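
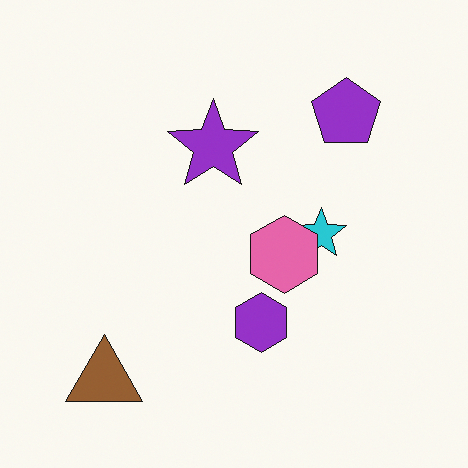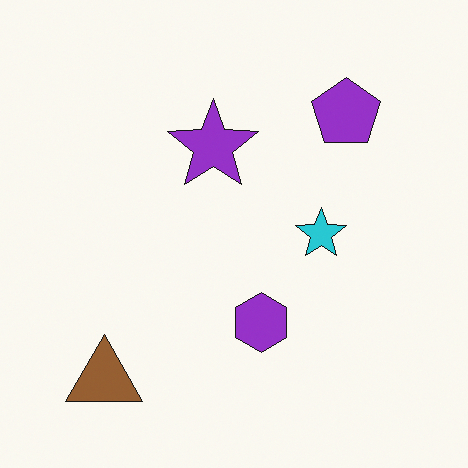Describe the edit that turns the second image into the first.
This is the original image overlaid with an additional pink hexagon.

A pink hexagon appears in the first image that is absent from the second.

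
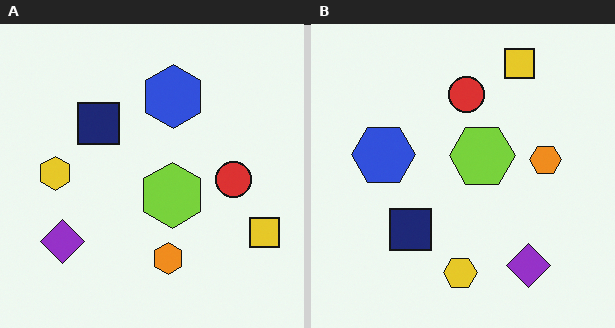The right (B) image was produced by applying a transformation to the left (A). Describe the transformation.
Rotated 90° counter-clockwise.

The yellow square sits in the bottom-right of the left (A) image and the top-right of the right (B) — consistent with a whole-image 90° counter-clockwise rotation.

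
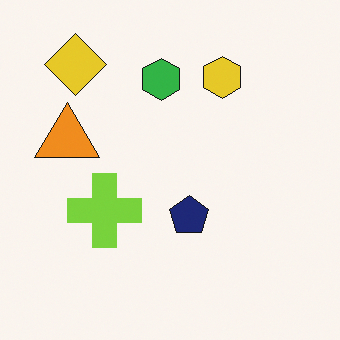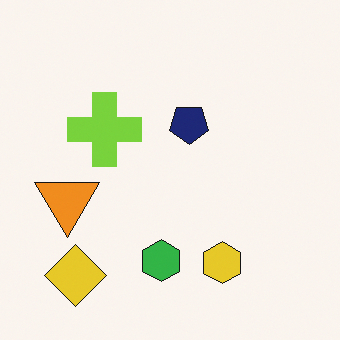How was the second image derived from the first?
This is the original image flipped vertically (top ↔ bottom).

The yellow diamond is in the top-left of the first image and the bottom-left of the second — shapes on opposite sides of the horizontal midline have swapped in a mirror flip.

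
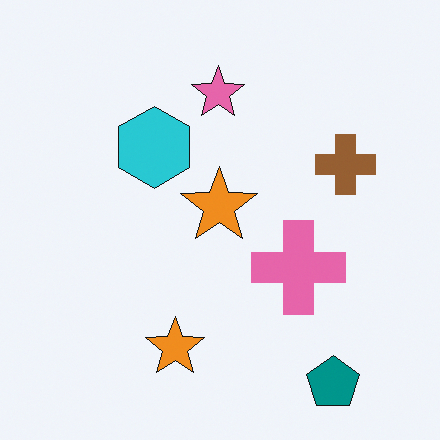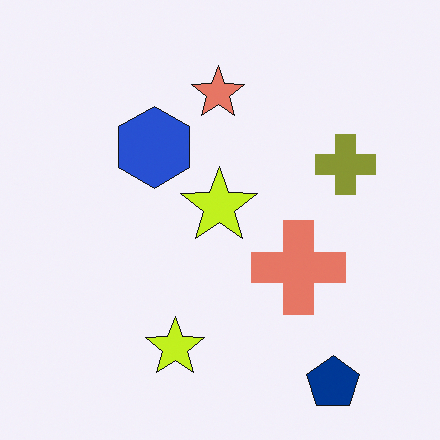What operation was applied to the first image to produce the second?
This is the original image hue-shifted slightly.

Every shape's color has rotated by the same amount around the hue wheel — a uniform hue shift.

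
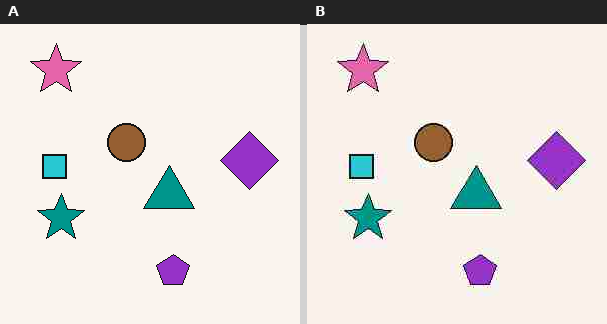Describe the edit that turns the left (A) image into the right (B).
This is the original image degraded with heavy JPEG compression.

Blocky 8×8 compression artifacts appear around shape edges and the flat background shows ringing — characteristic JPEG degradation.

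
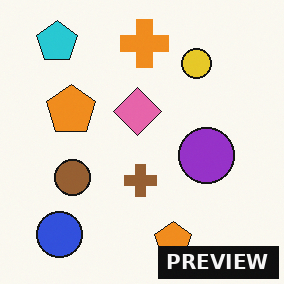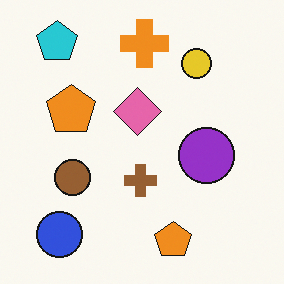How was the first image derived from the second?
The image was watermarked with the text "PREVIEW" in the lower-right corner.

A dark label reading "PREVIEW" appears in the lower-right corner.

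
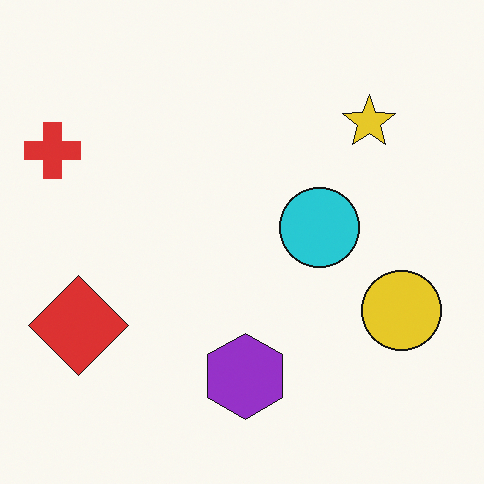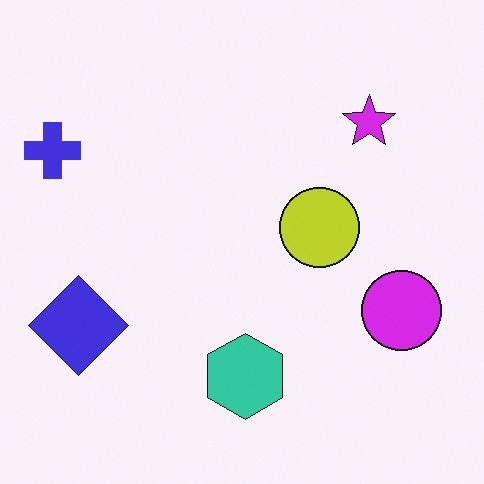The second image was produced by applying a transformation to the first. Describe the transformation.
The second image is the first hue-shifted through roughly half the color wheel.

Every shape's color has rotated by the same amount around the hue wheel — a uniform hue shift.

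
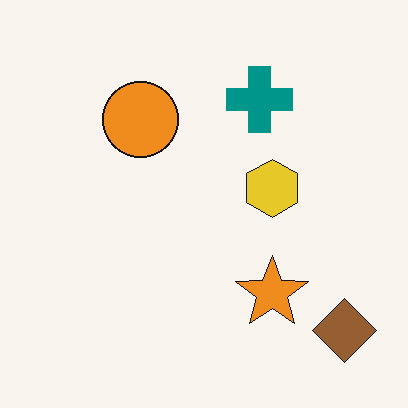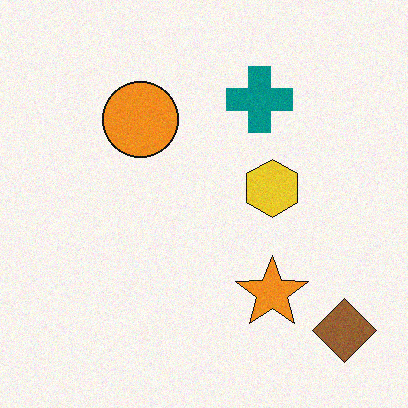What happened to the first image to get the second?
Degraded with light additive noise.

Random speckle covers the whole image, including the flat background.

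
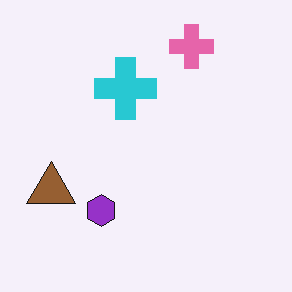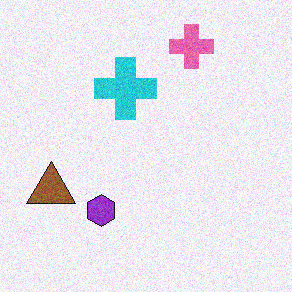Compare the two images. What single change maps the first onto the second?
This is the original image degraded with moderate additive noise.

Random speckle covers the whole image, including the flat background.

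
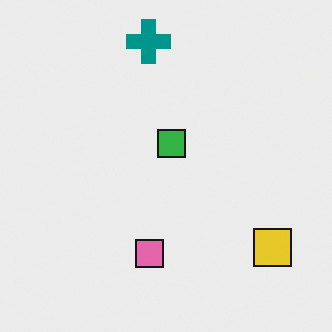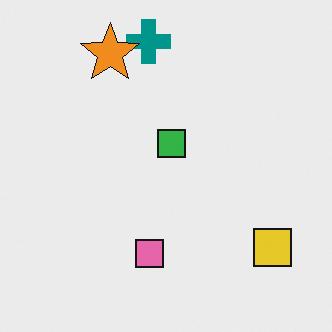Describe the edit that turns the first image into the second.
The transformation is: overlaid with an additional orange star.

An orange star appears in the second image that is absent from the first.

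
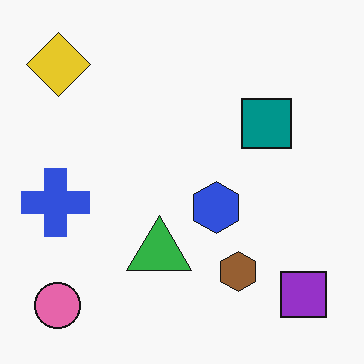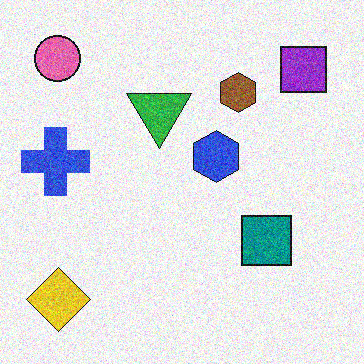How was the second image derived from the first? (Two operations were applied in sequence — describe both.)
The image was degraded with visible gaussian noise, then flipped vertically (top ↔ bottom).

Random speckle covers the whole image, including the flat background. The pink circle is in the bottom-left of the first image and the top-left of the second — shapes on opposite sides of the horizontal midline have swapped in a mirror flip.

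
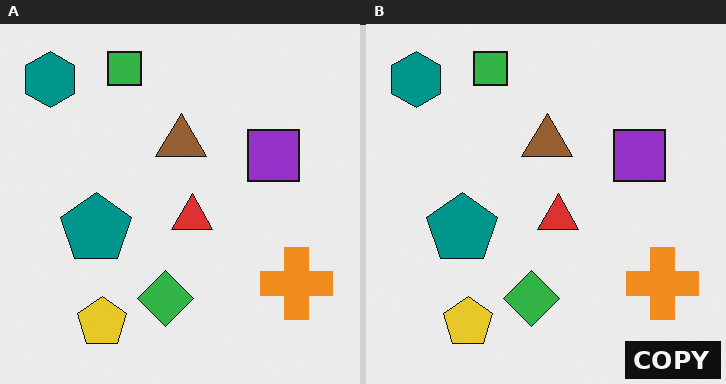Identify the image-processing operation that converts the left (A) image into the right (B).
The image was watermarked with the text "COPY" in the lower-right corner.

A dark label reading "COPY" appears in the lower-right corner.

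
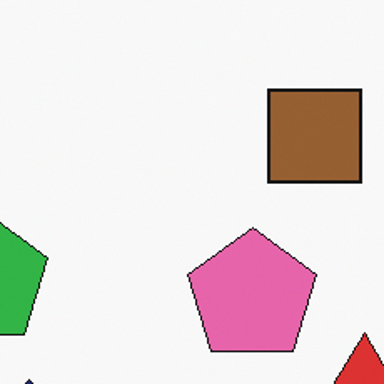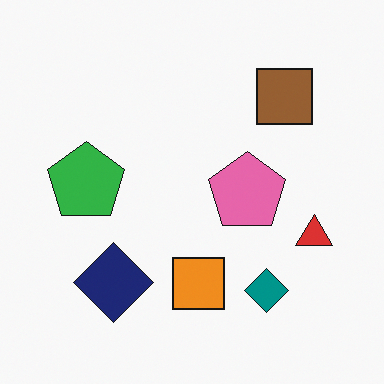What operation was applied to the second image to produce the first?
Cropped tightly and scaled back up.

The visible shapes are larger and the field of view is narrower; shapes near the original edges may be partly or wholly outside the frame — a crop-and-rescale.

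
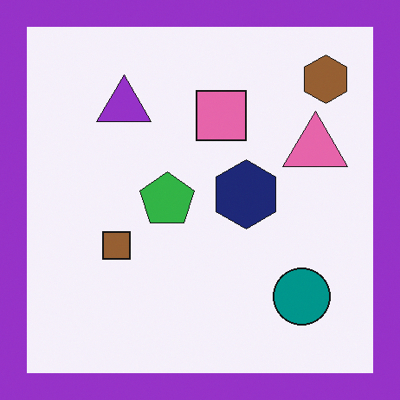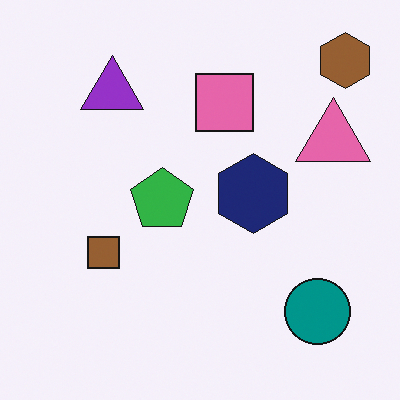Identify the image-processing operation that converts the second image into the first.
This is the original image framed with a purple border.

A solid purple frame runs around the edge of the first image, with the content slightly shrunk inside it.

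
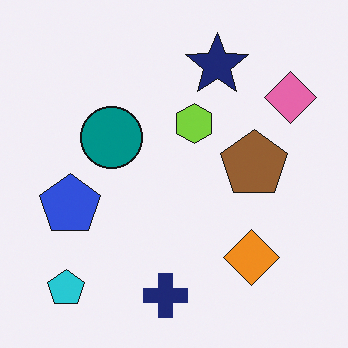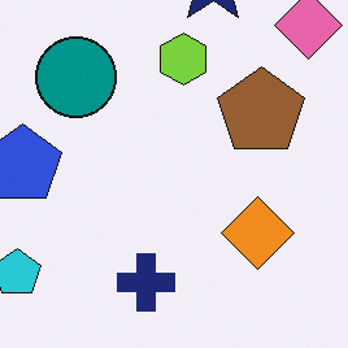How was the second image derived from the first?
The second image is the first cropped slightly and scaled back up.

The visible shapes are larger and the field of view is narrower; shapes near the original edges may be partly or wholly outside the frame — a crop-and-rescale.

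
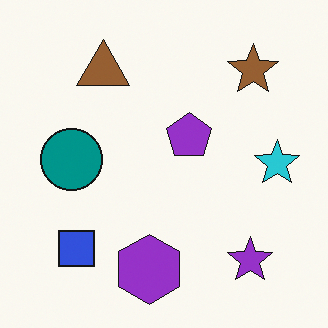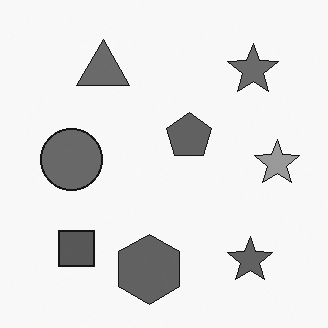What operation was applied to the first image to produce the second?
This is the original image converted to grayscale.

All color is removed — every shape is now a shade of grey.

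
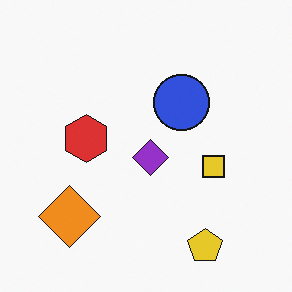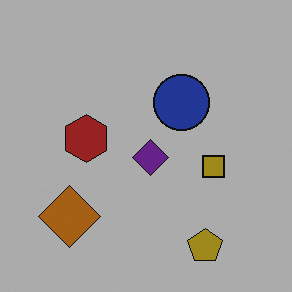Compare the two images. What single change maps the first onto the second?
The image was noticeably darkened.

Every pixel — background and shapes alike — is uniformly darkened.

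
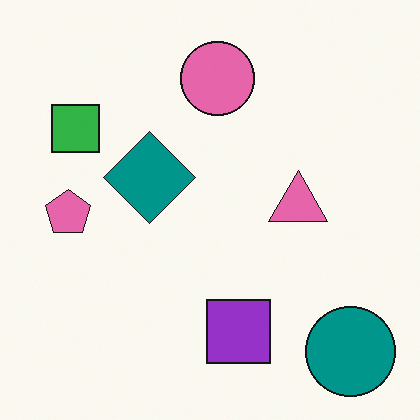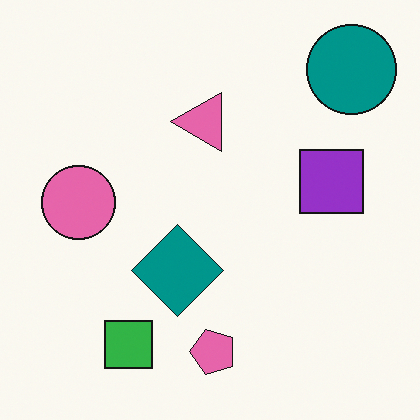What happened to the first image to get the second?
The transformation is: rotated 90° counter-clockwise.

The teal circle sits in the bottom-right of the first image and the top-right of the second — consistent with a whole-image 90° counter-clockwise rotation.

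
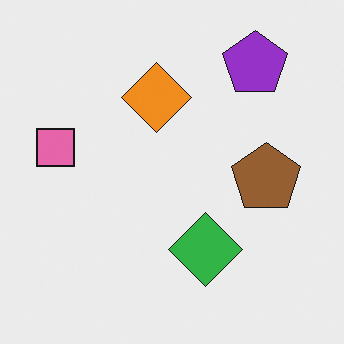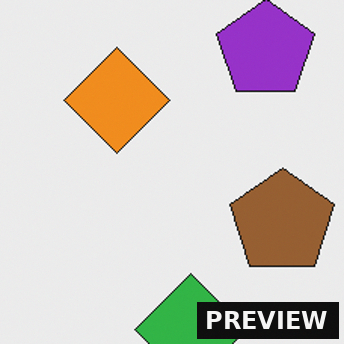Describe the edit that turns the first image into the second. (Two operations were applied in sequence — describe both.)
This is the original image cropped to a modestly smaller region and rescaled, then watermarked with the text "PREVIEW" in the lower-right corner.

The visible shapes are larger and the field of view is narrower; shapes near the original edges may be partly or wholly outside the frame — a crop-and-rescale. A dark label reading "PREVIEW" appears in the lower-right corner.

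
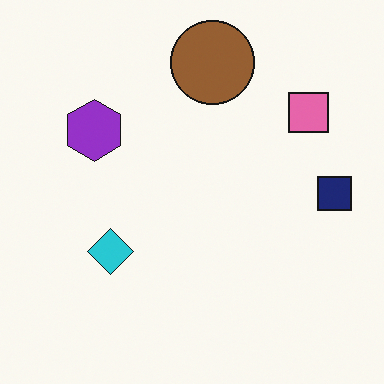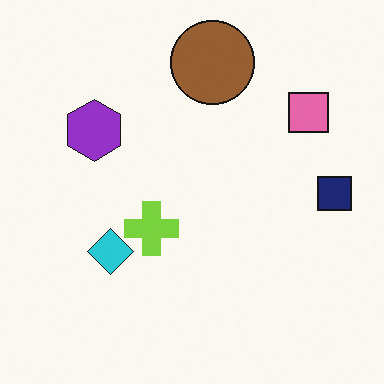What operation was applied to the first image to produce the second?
It was overlaid with an additional lime cross.

A lime cross appears in the second image that is absent from the first.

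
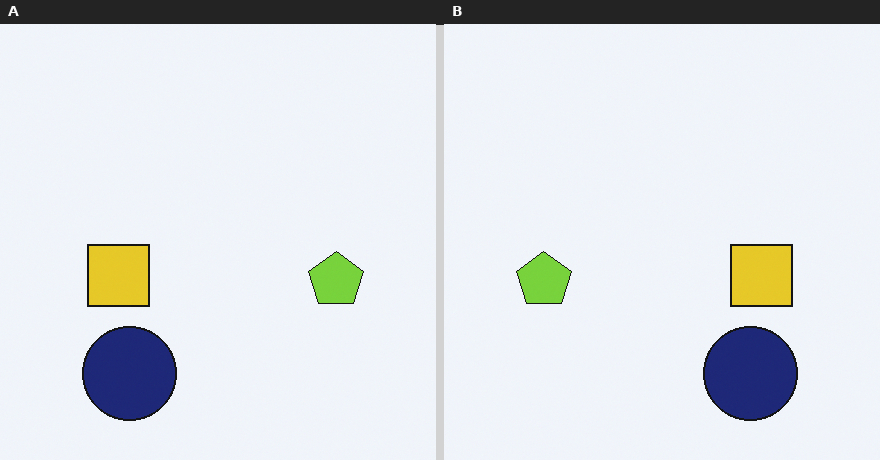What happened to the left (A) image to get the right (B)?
The transformation is: flipped horizontally (left ↔ right).

The lime pentagon is in the right of the left (A) image and the left of the right (B) — shapes on opposite sides of the vertical midline have swapped in a mirror flip.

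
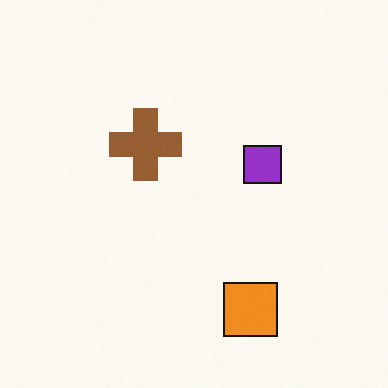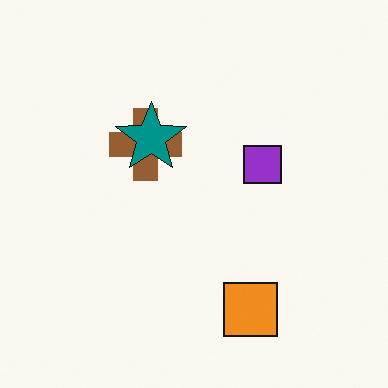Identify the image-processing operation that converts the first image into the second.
The transformation is: overlaid with an additional teal star.

A teal star appears in the second image that is absent from the first.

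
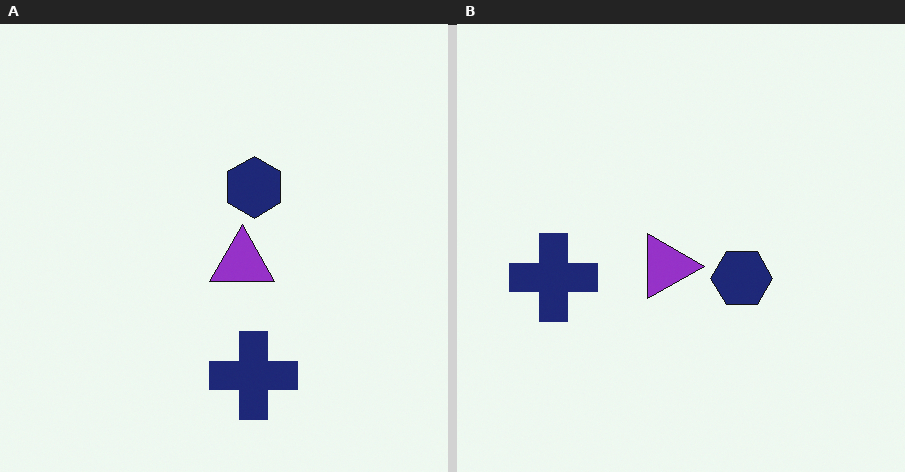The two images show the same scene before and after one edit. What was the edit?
This is the original image rotated 90° clockwise.

The navy cross sits in the bottom of the left (A) image and the left of the right (B) — consistent with a whole-image 90° clockwise rotation.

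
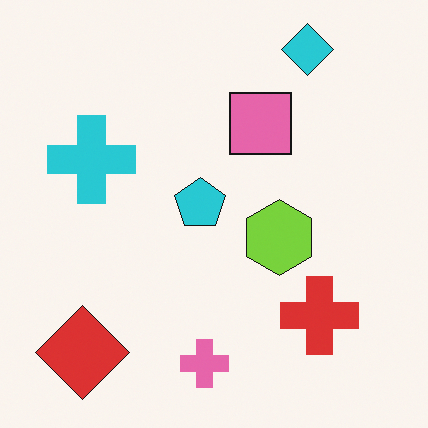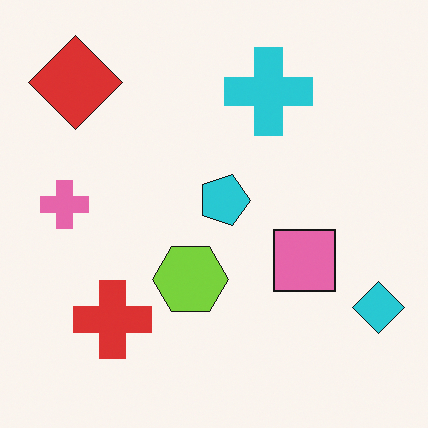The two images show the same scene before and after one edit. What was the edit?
The second image is the first rotated 90° clockwise.

The red diamond sits in the bottom-left of the first image and the top-left of the second — consistent with a whole-image 90° clockwise rotation.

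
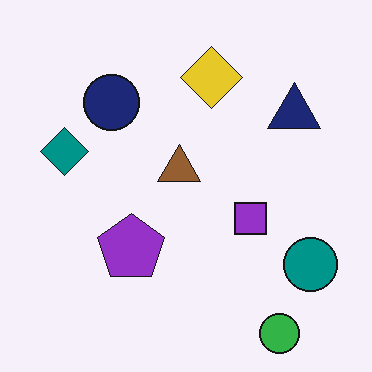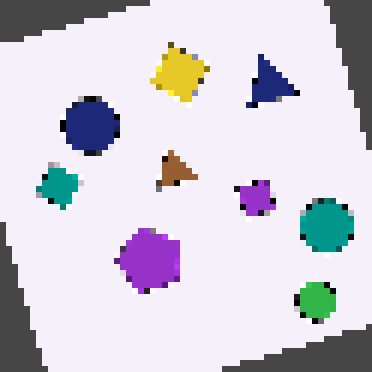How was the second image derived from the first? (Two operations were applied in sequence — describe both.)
The second image is the first rotated counter-clockwise by a moderate amount, then moderately pixelated.

Every shape is tilted by the same angle and the image corners show triangular fill wedges — a whole-image rotation by a non-right angle. Shapes are reduced to large square blocks; fine edges and outlines are lost — a downscale-then-upscale (mosaic) effect.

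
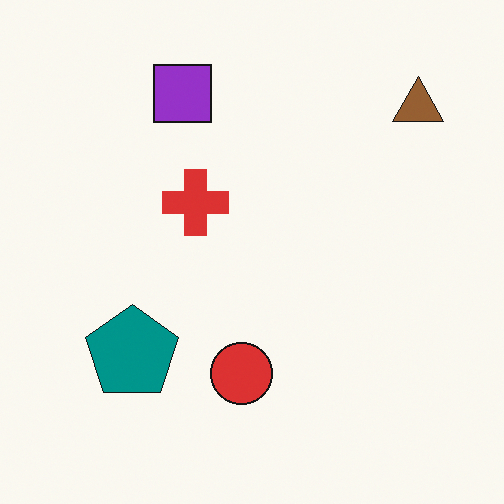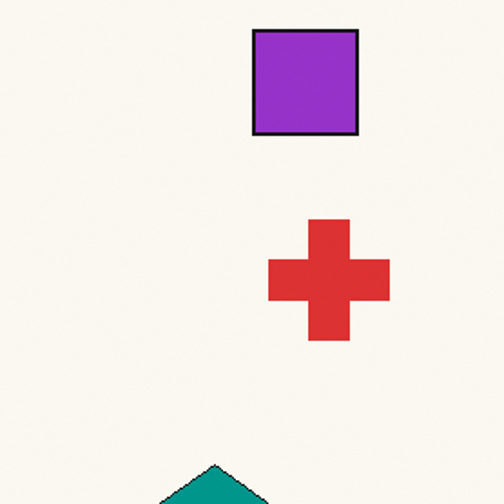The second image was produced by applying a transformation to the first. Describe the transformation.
This is the original image cropped tightly and scaled back up.

The visible shapes are larger and the field of view is narrower; shapes near the original edges may be partly or wholly outside the frame — a crop-and-rescale.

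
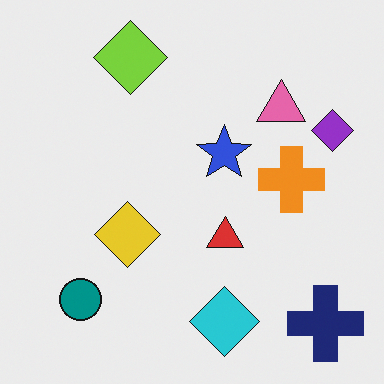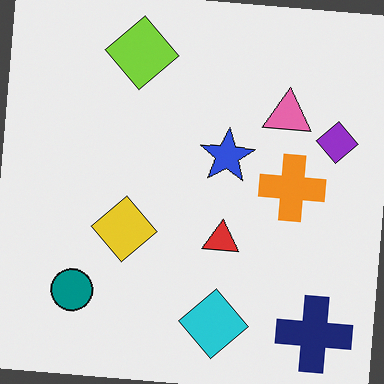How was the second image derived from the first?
This is the original image rotated clockwise by a few degrees.

Every shape is tilted by the same angle and the image corners show triangular fill wedges — a whole-image rotation by a non-right angle.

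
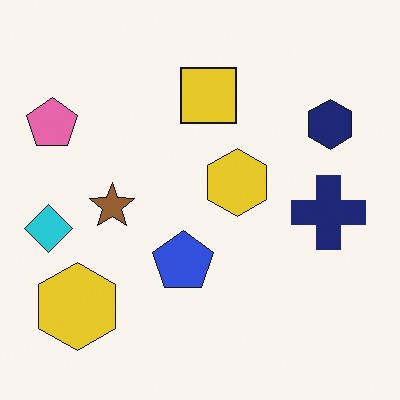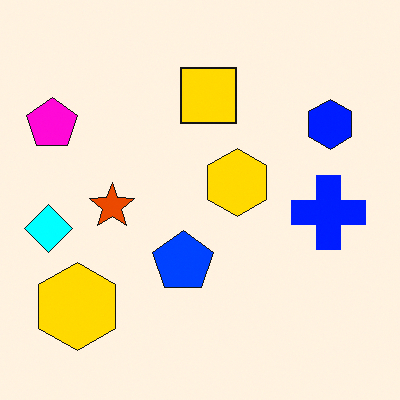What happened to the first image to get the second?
The second image is the first made much more vivid (saturation change).

All colors are more vivid — a global saturation change.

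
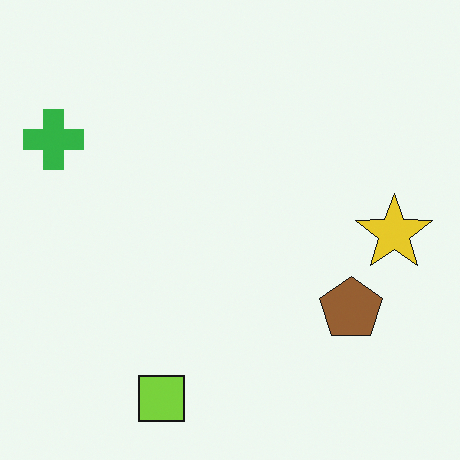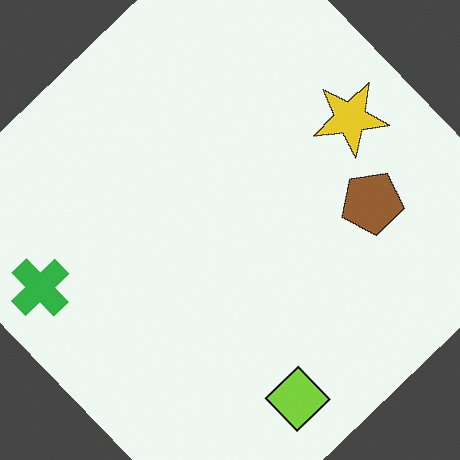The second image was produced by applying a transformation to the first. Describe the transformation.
Rotated counter-clockwise by a large amount — several tens of degrees.

Every shape is tilted by the same angle and the image corners show triangular fill wedges — a whole-image rotation by a non-right angle.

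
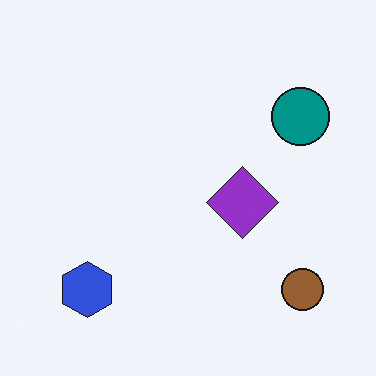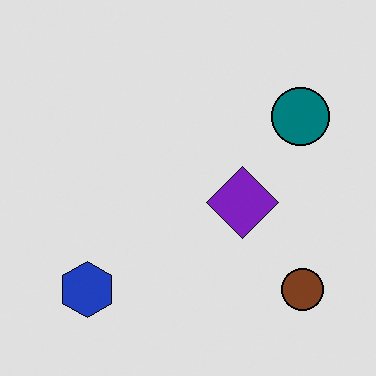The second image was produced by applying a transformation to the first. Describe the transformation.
The transformation is: posterized to a reduced palette.

Each flat color has snapped to a coarser quantized level — most visibly, the near-white background has dropped to a flat grey.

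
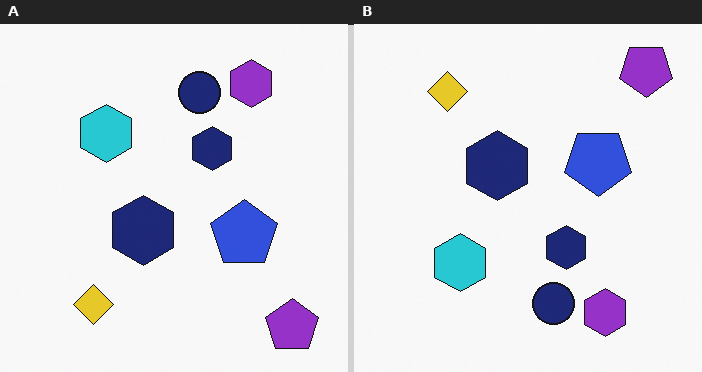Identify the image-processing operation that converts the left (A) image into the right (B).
It was flipped vertically (top ↔ bottom).

The purple pentagon is in the bottom-right of the left (A) image and the top-right of the right (B) — shapes on opposite sides of the horizontal midline have swapped in a mirror flip.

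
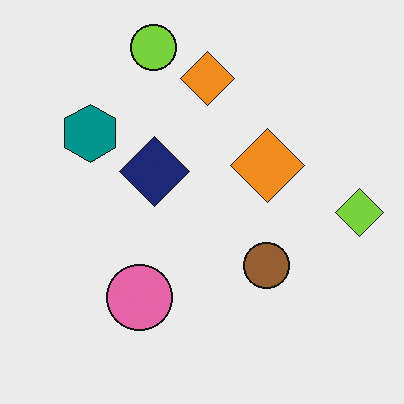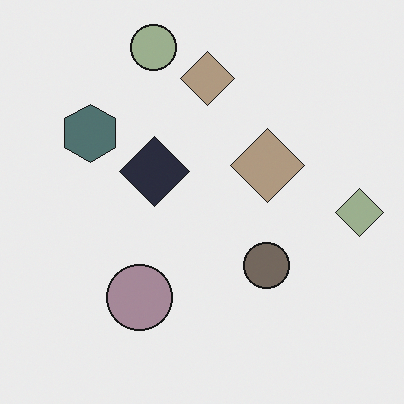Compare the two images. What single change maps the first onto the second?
Heavily desaturated.

All colors are more muted and greyish — a global saturation change.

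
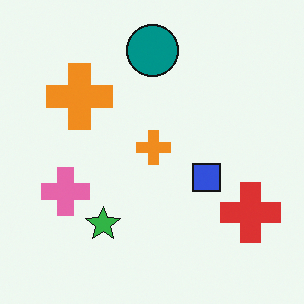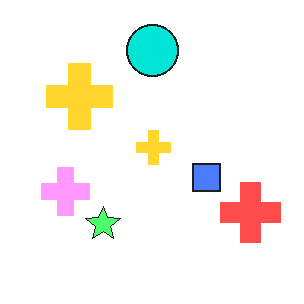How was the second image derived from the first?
This is the original image substantially brightened.

Every pixel — background and shapes alike — is uniformly brightened.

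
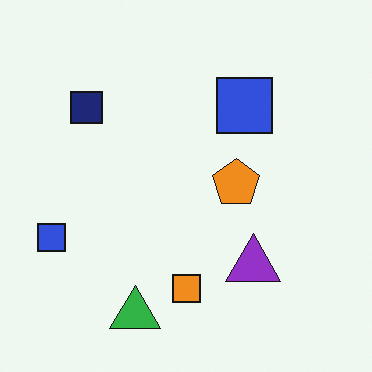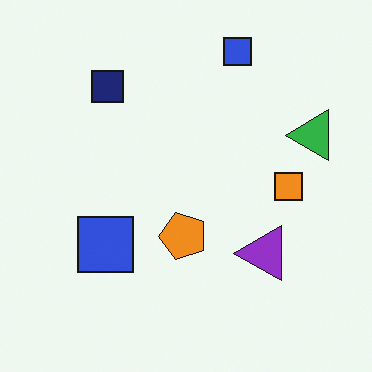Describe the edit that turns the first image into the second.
Transposed (reflected across the top-left ↔ bottom-right diagonal).

Shapes have swapped their row and column positions — what was in the top-right is now in the bottom-left — a diagonal reflection.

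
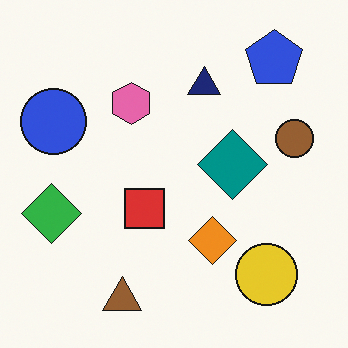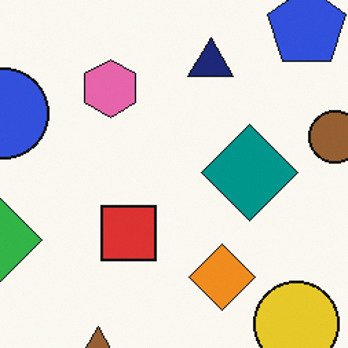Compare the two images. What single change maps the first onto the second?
Cropped slightly and scaled back up.

The visible shapes are larger and the field of view is narrower; shapes near the original edges may be partly or wholly outside the frame — a crop-and-rescale.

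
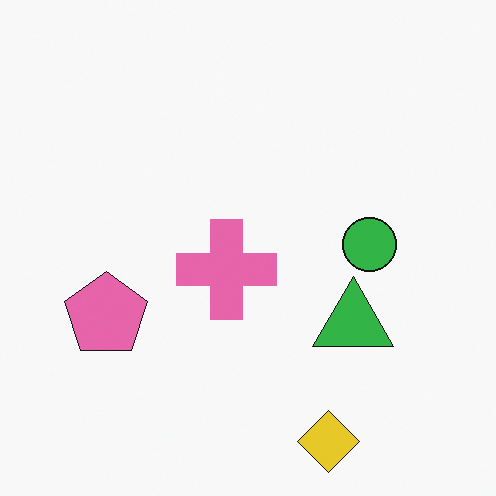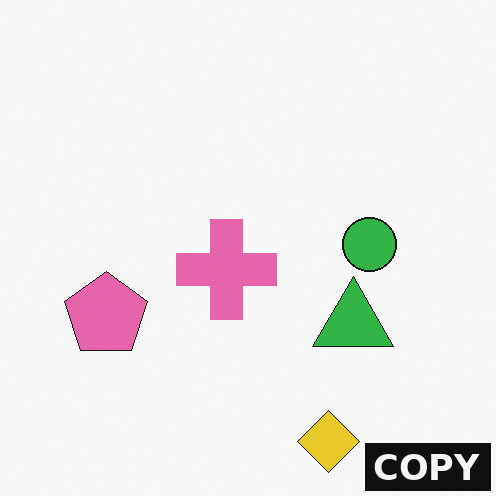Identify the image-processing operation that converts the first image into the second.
The image was watermarked with the text "COPY" in the lower-right corner.

A dark label reading "COPY" appears in the lower-right corner.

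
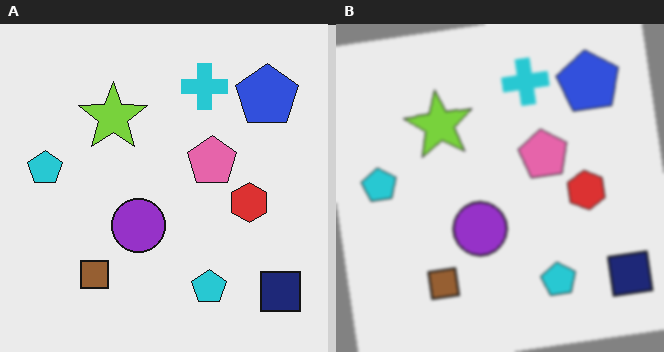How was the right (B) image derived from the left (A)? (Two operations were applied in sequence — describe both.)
It was rotated counter-clockwise by a slight angle, then given a subtle gaussian blur.

Every shape is tilted by the same angle and the image corners show triangular fill wedges — a whole-image rotation by a non-right angle. Shape edges and outlines are uniformly softened across the whole image.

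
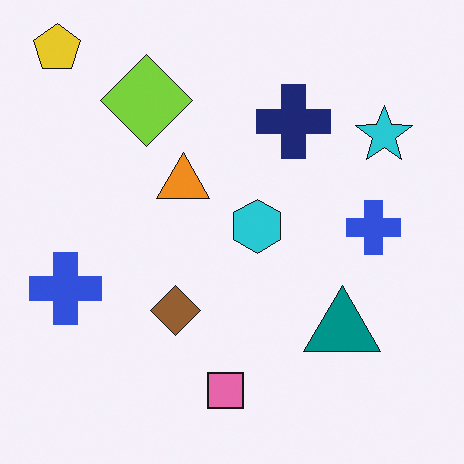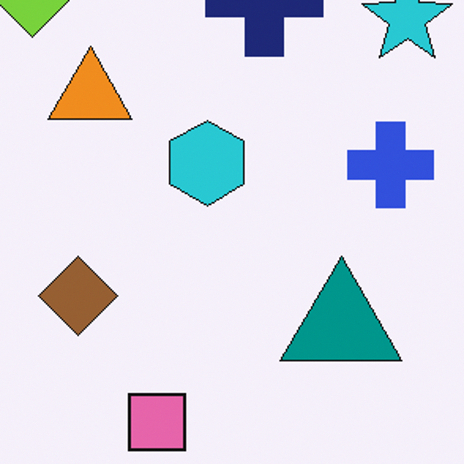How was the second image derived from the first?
The transformation is: cropped to a modestly smaller region and rescaled.

The visible shapes are larger and the field of view is narrower; shapes near the original edges may be partly or wholly outside the frame — a crop-and-rescale.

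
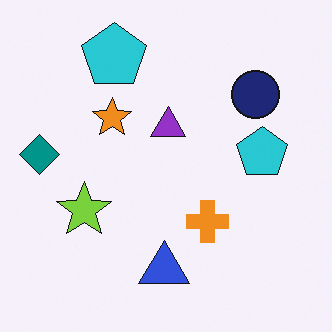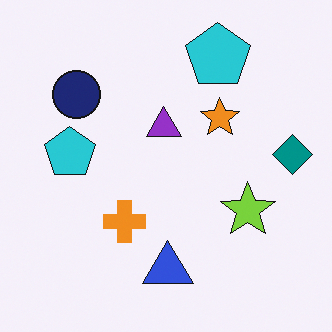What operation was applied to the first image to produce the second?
This is the original image flipped horizontally (left ↔ right).

The teal diamond is in the left of the first image and the right of the second — shapes on opposite sides of the vertical midline have swapped in a mirror flip.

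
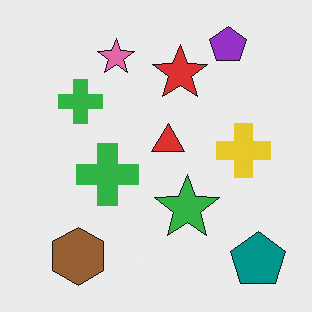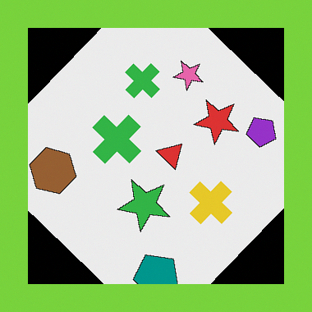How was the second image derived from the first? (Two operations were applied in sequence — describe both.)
The transformation is: rotated clockwise by a large amount — several tens of degrees, then framed with a lime border.

Every shape is tilted by the same angle and the image corners show triangular fill wedges — a whole-image rotation by a non-right angle. A solid lime frame runs around the edge of the second image, with the content slightly shrunk inside it.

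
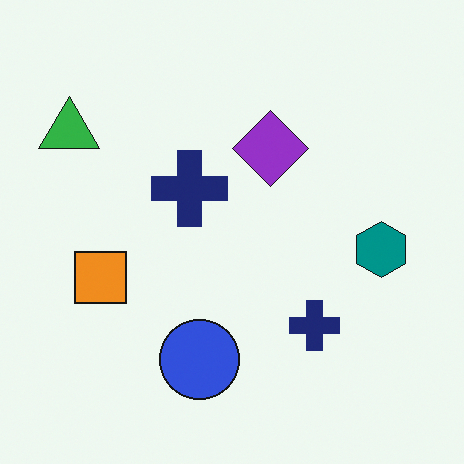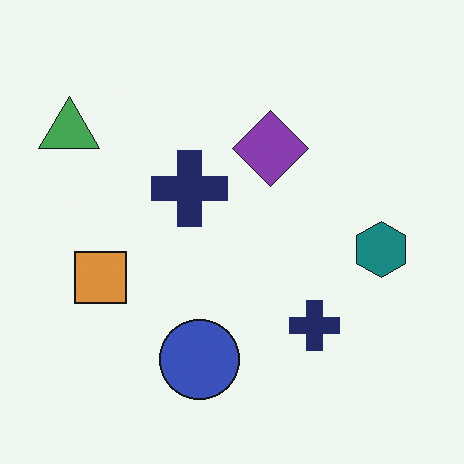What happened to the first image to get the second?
This is the original image slightly desaturated.

All colors are more muted and greyish — a global saturation change.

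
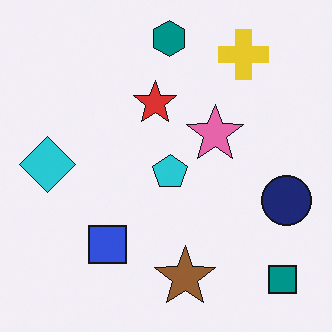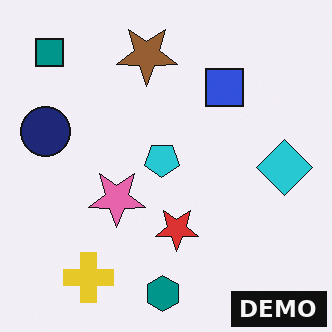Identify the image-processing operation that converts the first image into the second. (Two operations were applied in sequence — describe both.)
Rotated 180°, then watermarked with the text "DEMO" in the lower-right corner.

The teal square sits in the bottom-right of the first image and the top-left of the second — consistent with a whole-image 180° rotation. A dark label reading "DEMO" appears in the lower-right corner.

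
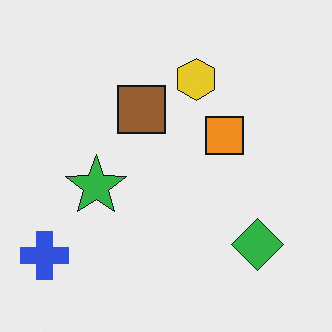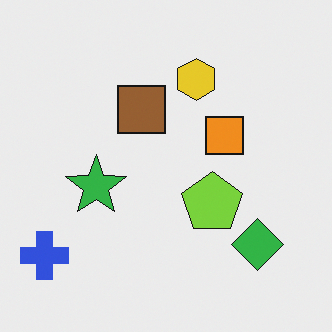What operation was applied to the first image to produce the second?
The transformation is: overlaid with an additional lime pentagon.

A lime pentagon appears in the second image that is absent from the first.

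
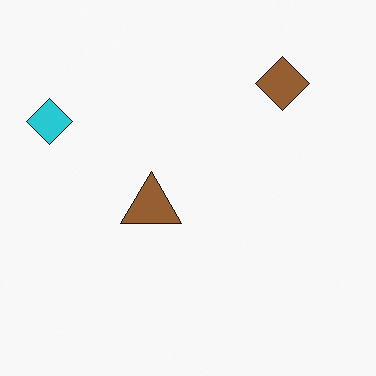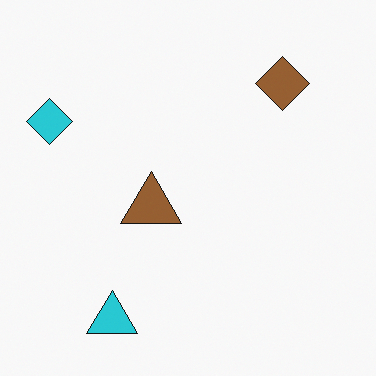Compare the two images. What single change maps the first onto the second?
The transformation is: overlaid with an additional cyan triangle.

A cyan triangle appears in the second image that is absent from the first.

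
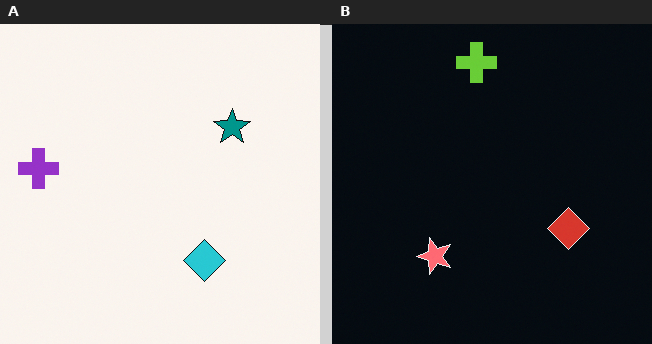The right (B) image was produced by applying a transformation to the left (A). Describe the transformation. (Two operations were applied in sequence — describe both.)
Transposed (reflected across the top-left ↔ bottom-right diagonal), then color-inverted (negative).

Shapes have swapped their row and column positions — what was in the top-right is now in the bottom-left — a diagonal reflection. The light background has become dark and every shape's color is its complement — a photographic negative.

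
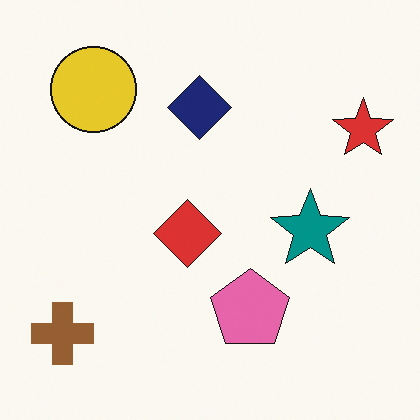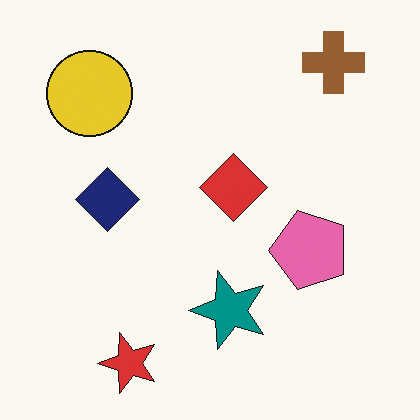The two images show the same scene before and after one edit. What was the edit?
Transposed (reflected across the top-left ↔ bottom-right diagonal).

Shapes have swapped their row and column positions — what was in the top-right is now in the bottom-left — a diagonal reflection.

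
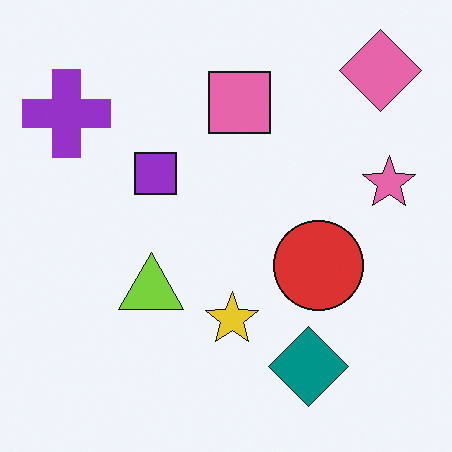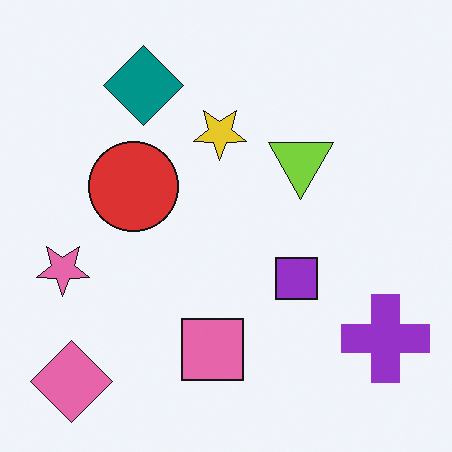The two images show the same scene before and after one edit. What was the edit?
This is the original image rotated 180°.

The pink diamond sits in the top-right of the first image and the bottom-left of the second — consistent with a whole-image 180° rotation.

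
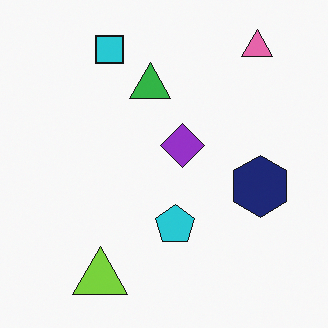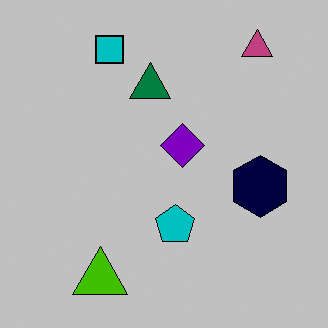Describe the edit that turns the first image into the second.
Aggressively posterized.

Each flat color has snapped to a coarser quantized level — most visibly, the near-white background has dropped to a flat grey.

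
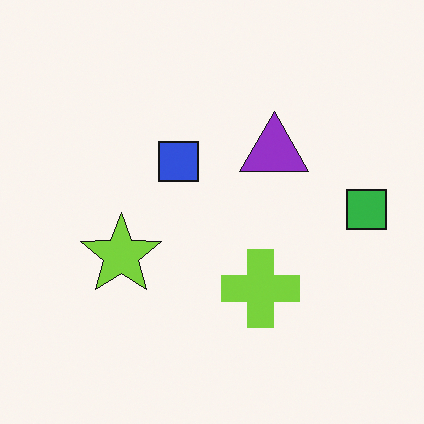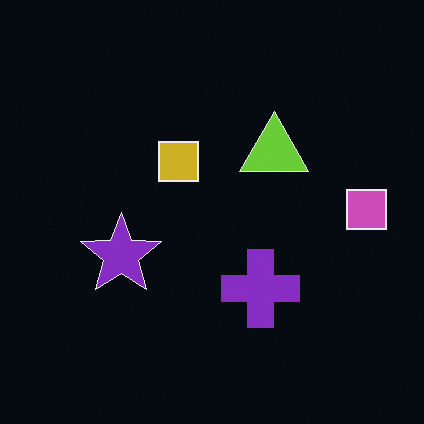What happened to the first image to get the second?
It was color-inverted (negative).

The light background has become dark and every shape's color is its complement — a photographic negative.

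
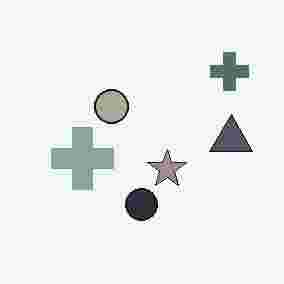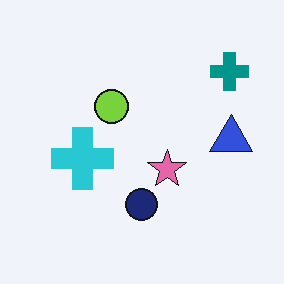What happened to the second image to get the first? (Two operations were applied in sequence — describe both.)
The image was heavily desaturated, then degraded with heavy JPEG compression.

All colors are more muted and greyish — a global saturation change. Blocky 8×8 compression artifacts appear around shape edges and the flat background shows ringing — characteristic JPEG degradation.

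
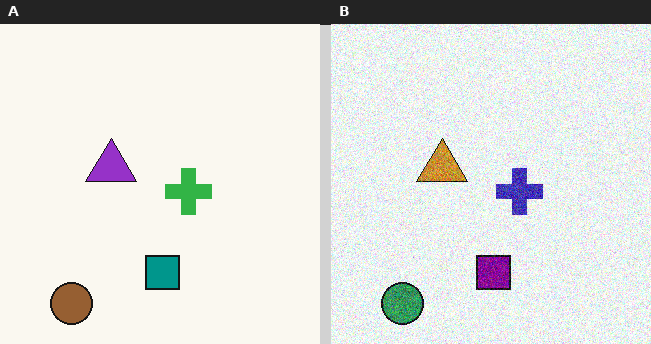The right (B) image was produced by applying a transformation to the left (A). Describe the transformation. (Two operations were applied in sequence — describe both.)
The right (B) image is the left (A) degraded with heavy additive noise, then hue-shifted by a moderate amount.

Random speckle covers the whole image, including the flat background. Every shape's color has rotated by the same amount around the hue wheel — a uniform hue shift.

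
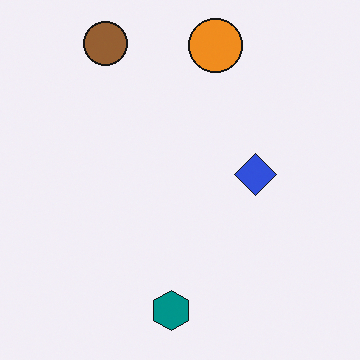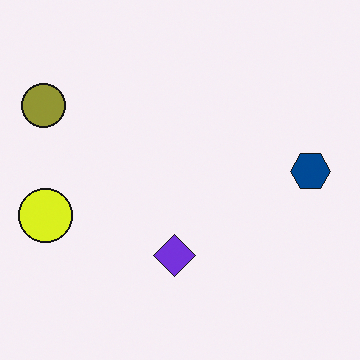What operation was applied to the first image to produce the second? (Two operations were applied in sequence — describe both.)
Hue-shifted by a small amount, then transposed (reflected across the top-left ↔ bottom-right diagonal).

Every shape's color has rotated by the same amount around the hue wheel — a uniform hue shift. Shapes have swapped their row and column positions — what was in the top-right is now in the bottom-left — a diagonal reflection.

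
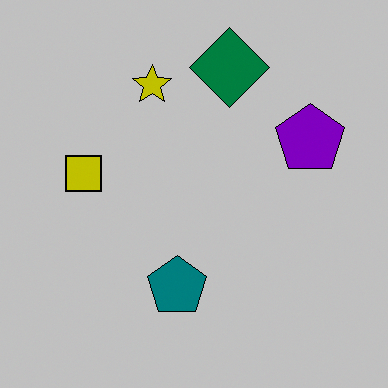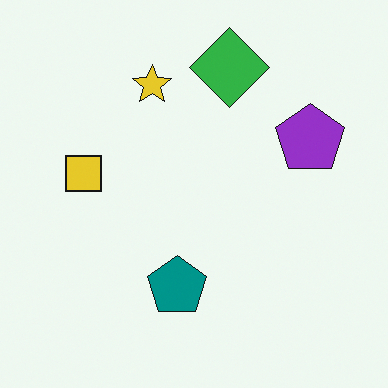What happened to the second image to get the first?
This is the original image heavily posterized to just a handful of flat colors.

Each flat color has snapped to a coarser quantized level — most visibly, the near-white background has dropped to a flat grey.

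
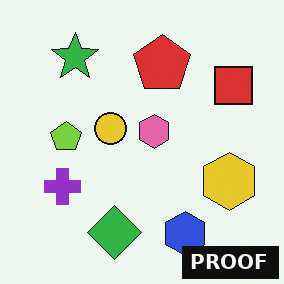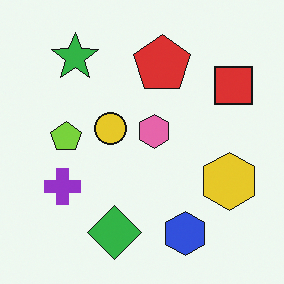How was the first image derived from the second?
It was watermarked with the text "PROOF" in the lower-right corner.

A dark label reading "PROOF" appears in the lower-right corner.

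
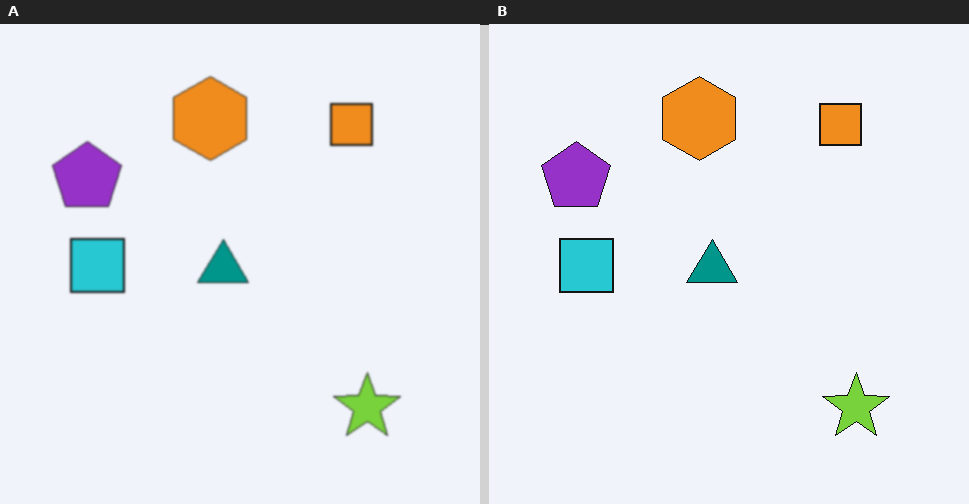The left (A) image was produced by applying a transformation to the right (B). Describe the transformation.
The image was given a subtle gaussian blur.

Shape edges and outlines are uniformly softened across the whole image.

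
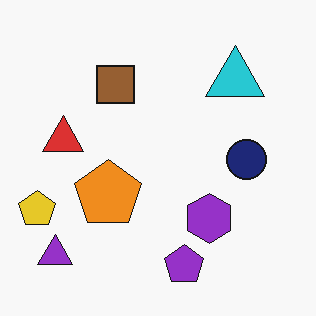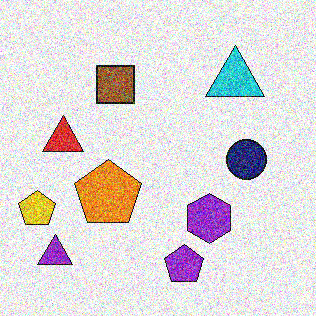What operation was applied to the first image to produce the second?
The transformation is: degraded with strong gaussian noise.

Random speckle covers the whole image, including the flat background.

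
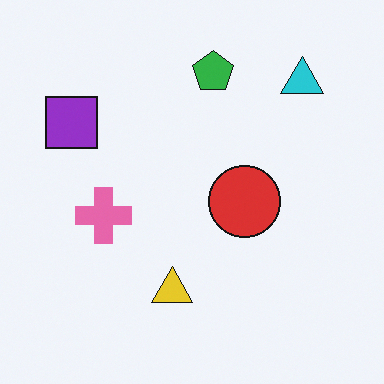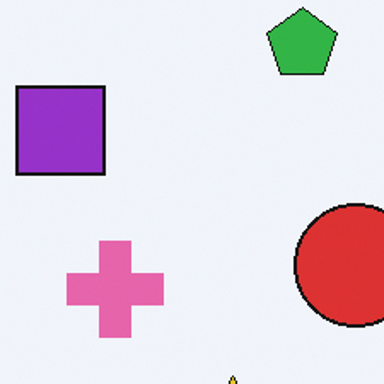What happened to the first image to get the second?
The second image is the first cropped to a noticeably smaller region and rescaled.

The visible shapes are larger and the field of view is narrower; shapes near the original edges may be partly or wholly outside the frame — a crop-and-rescale.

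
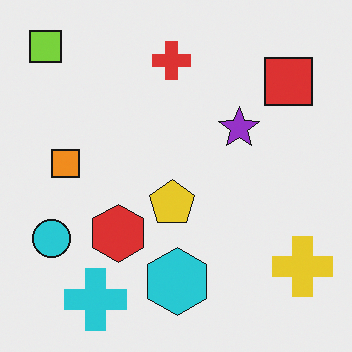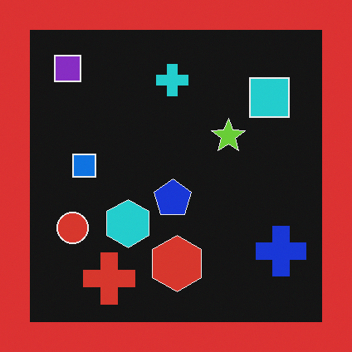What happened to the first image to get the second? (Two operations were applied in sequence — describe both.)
The transformation is: color-inverted (negative), then framed with a red border.

The light background has become dark and every shape's color is its complement — a photographic negative. A solid red frame runs around the edge of the second image, with the content slightly shrunk inside it.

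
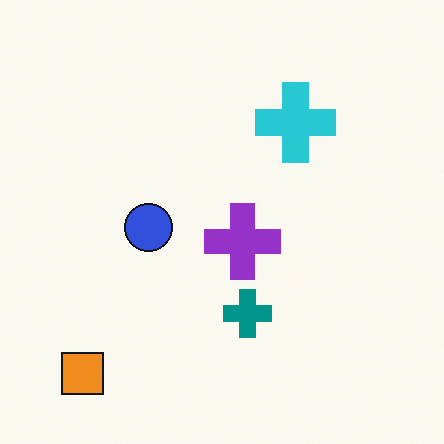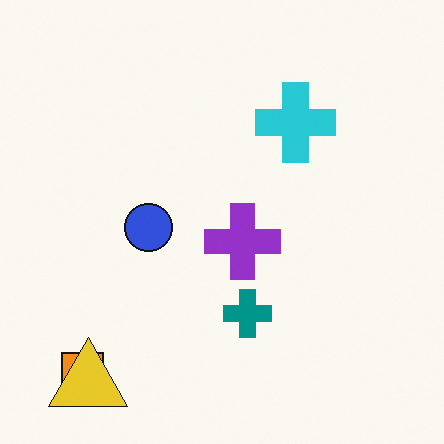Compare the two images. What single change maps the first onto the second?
The second image is the first overlaid with an additional yellow triangle.

A yellow triangle appears in the second image that is absent from the first.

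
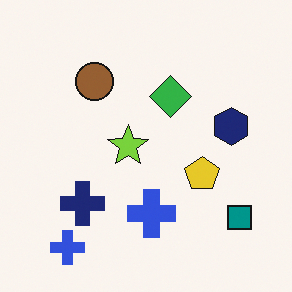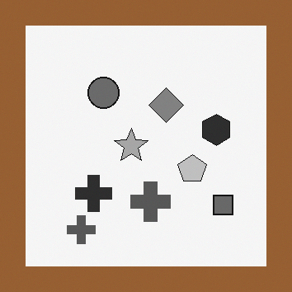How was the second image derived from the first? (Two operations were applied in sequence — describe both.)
The image was converted to grayscale, then framed with a brown border.

All color is removed — every shape is now a shade of grey. A solid brown frame runs around the edge of the second image, with the content slightly shrunk inside it.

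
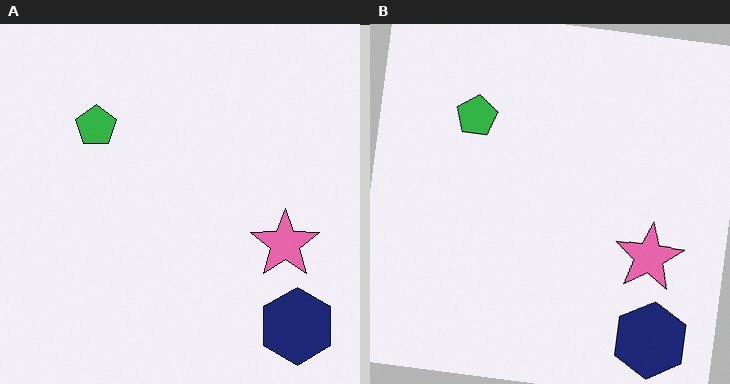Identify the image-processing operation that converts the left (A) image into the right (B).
The image was rotated clockwise by a small amount.

Every shape is tilted by the same angle and the image corners show triangular fill wedges — a whole-image rotation by a non-right angle.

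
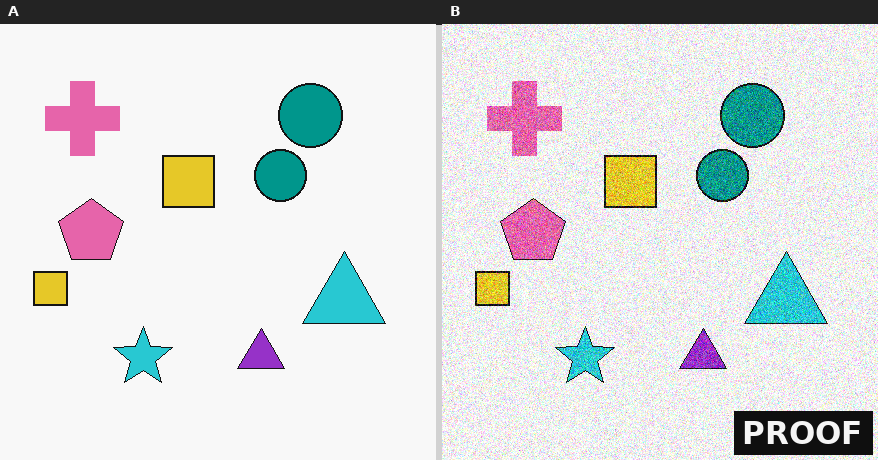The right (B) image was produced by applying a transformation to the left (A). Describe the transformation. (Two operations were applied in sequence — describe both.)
It was degraded with heavy additive noise, then watermarked with the text "PROOF" in the lower-right corner.

Random speckle covers the whole image, including the flat background. A dark label reading "PROOF" appears in the lower-right corner.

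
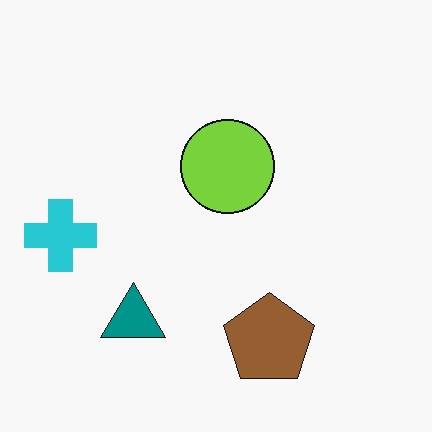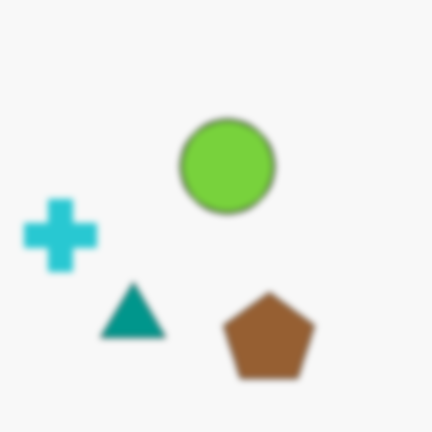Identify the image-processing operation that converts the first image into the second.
It was moderately blurred.

Shape edges and outlines are uniformly softened across the whole image.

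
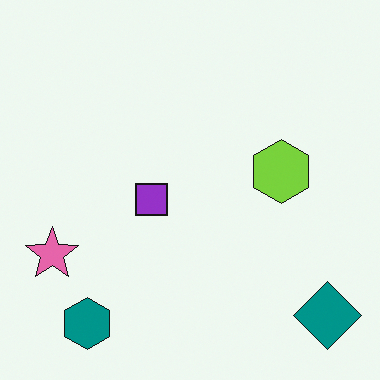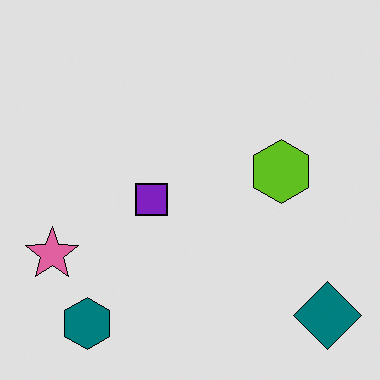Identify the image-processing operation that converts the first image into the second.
Posterized to a reduced palette.

Each flat color has snapped to a coarser quantized level — most visibly, the near-white background has dropped to a flat grey.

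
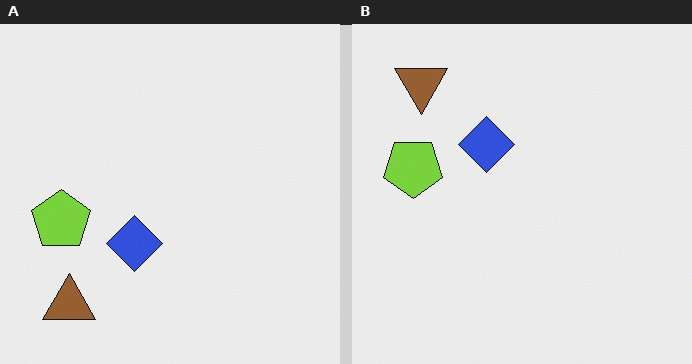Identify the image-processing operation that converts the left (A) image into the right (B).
This is the original image flipped vertically (top ↔ bottom).

The brown triangle is in the bottom-left of the left (A) image and the top-left of the right (B) — shapes on opposite sides of the horizontal midline have swapped in a mirror flip.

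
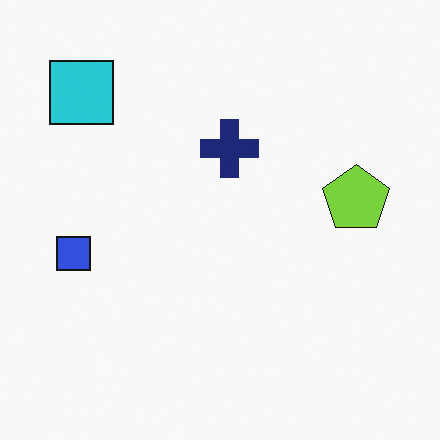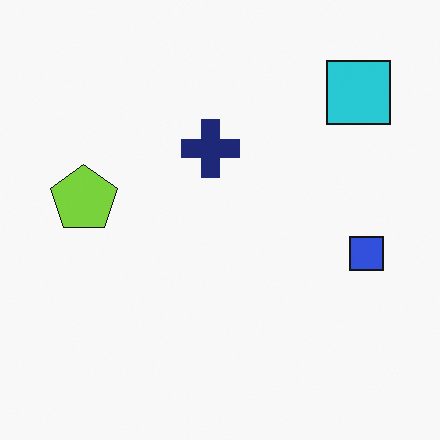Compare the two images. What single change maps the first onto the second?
This is the original image flipped horizontally (left ↔ right).

The blue square is in the left of the first image and the right of the second — shapes on opposite sides of the vertical midline have swapped in a mirror flip.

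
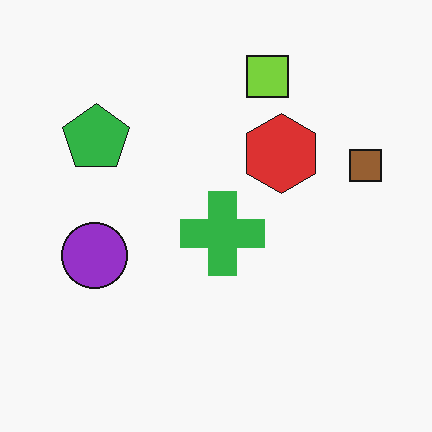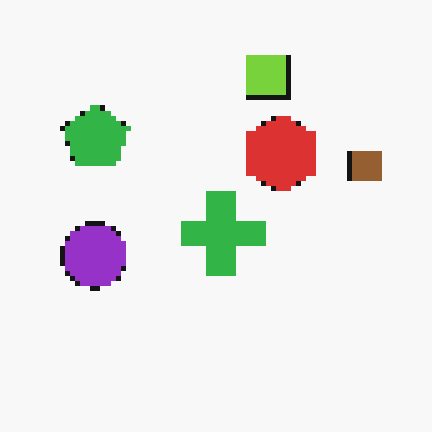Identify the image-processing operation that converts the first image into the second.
The image was mildly pixelated.

Shapes are reduced to large square blocks; fine edges and outlines are lost — a downscale-then-upscale (mosaic) effect.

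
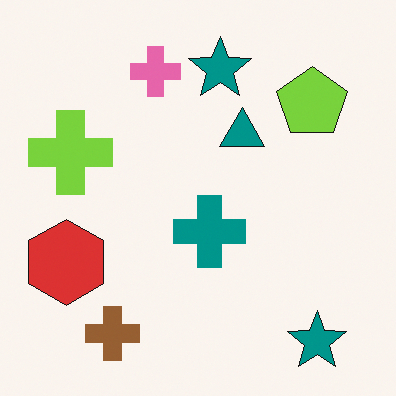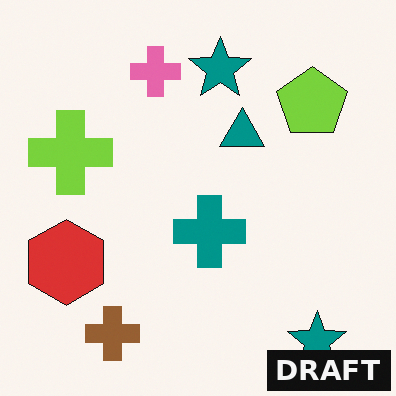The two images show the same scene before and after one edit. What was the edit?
The transformation is: watermarked with the text "DRAFT" in the lower-right corner.

A dark label reading "DRAFT" appears in the lower-right corner.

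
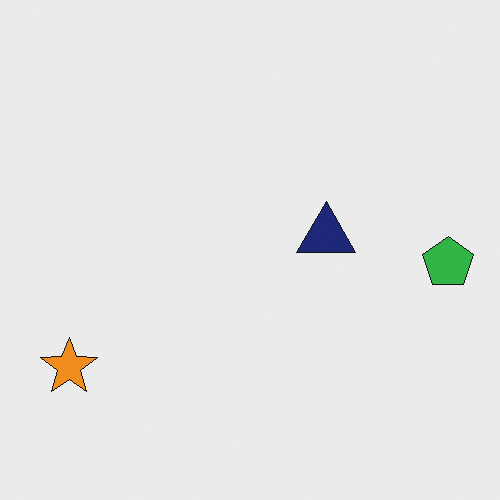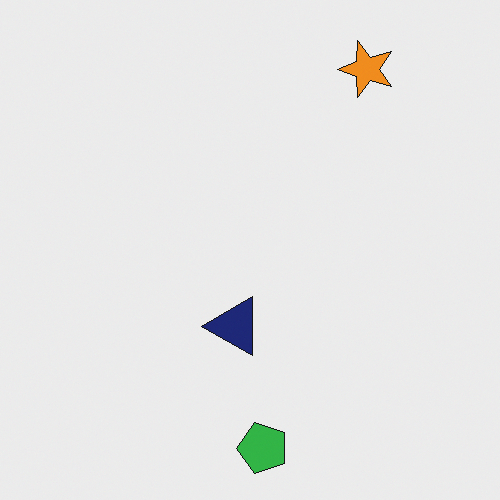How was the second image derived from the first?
This is the original image transposed (reflected across the top-left ↔ bottom-right diagonal).

Shapes have swapped their row and column positions — what was in the top-right is now in the bottom-left — a diagonal reflection.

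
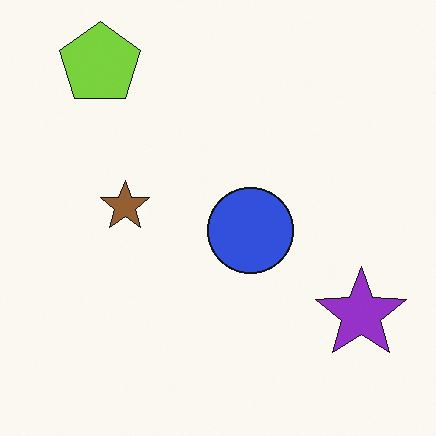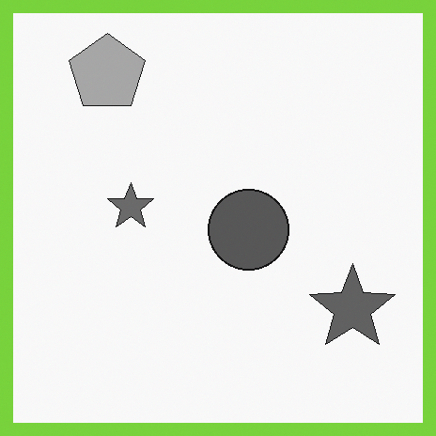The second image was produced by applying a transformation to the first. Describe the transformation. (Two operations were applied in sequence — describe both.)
The transformation is: converted to grayscale, then framed with a lime border.

All color is removed — every shape is now a shade of grey. A solid lime frame runs around the edge of the second image, with the content slightly shrunk inside it.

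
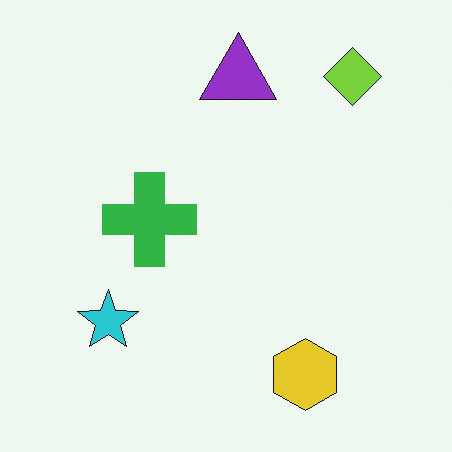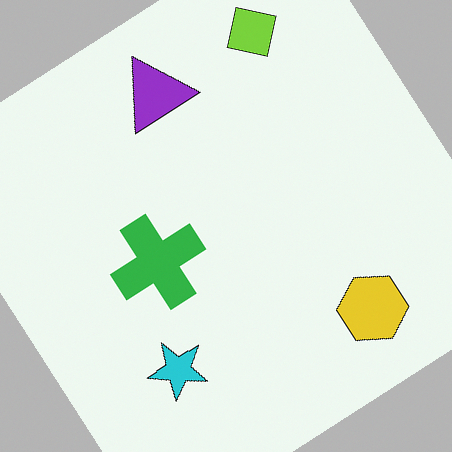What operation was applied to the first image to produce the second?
The transformation is: rotated counter-clockwise by a large amount — several tens of degrees.

Every shape is tilted by the same angle and the image corners show triangular fill wedges — a whole-image rotation by a non-right angle.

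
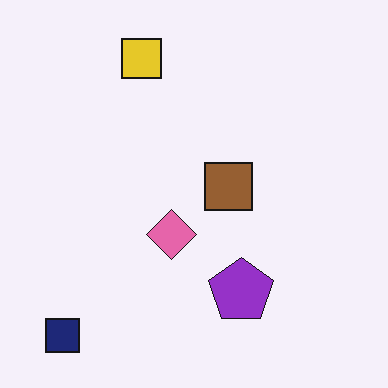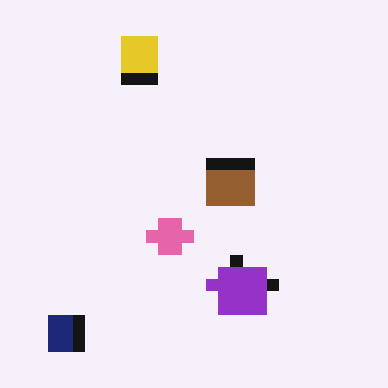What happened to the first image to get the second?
The image was coarsely pixelated.

Shapes are reduced to large square blocks; fine edges and outlines are lost — a downscale-then-upscale (mosaic) effect.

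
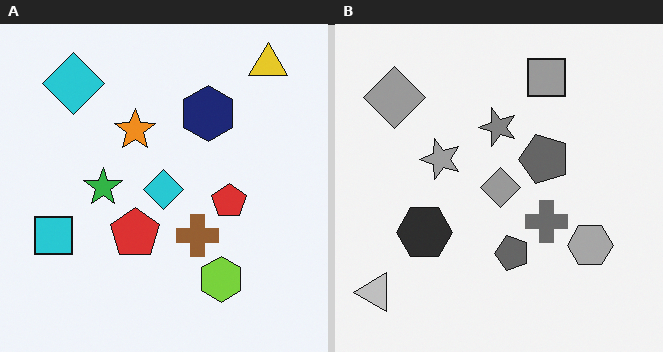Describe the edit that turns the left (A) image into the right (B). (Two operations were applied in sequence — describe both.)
The image was converted to grayscale, then transposed (reflected across the top-left ↔ bottom-right diagonal).

All color is removed — every shape is now a shade of grey. Shapes have swapped their row and column positions — what was in the top-right is now in the bottom-left — a diagonal reflection.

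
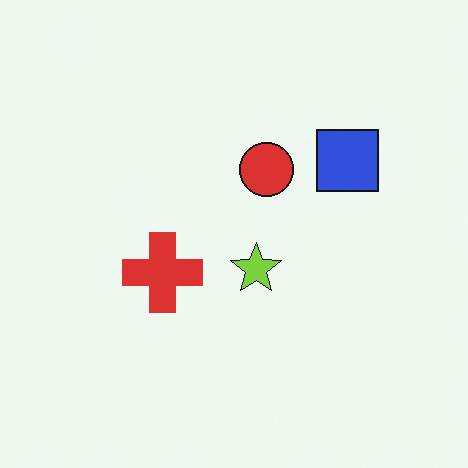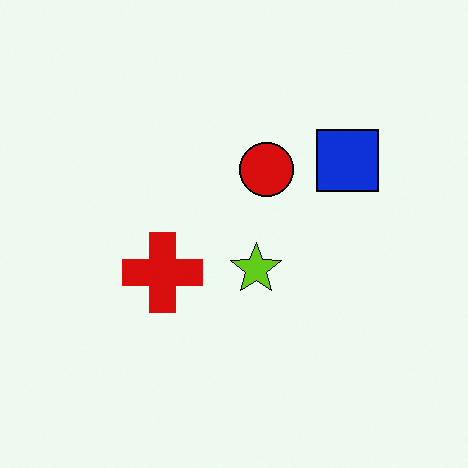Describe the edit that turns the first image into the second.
This is the original image given slightly increased contrast.

Tones are pushed away from mid-grey across the whole image — a global contrast change.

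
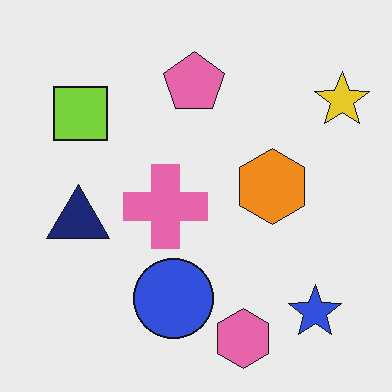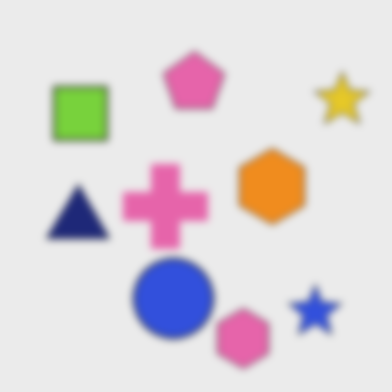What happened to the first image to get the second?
This is the original image noticeably gaussian-blurred.

Shape edges and outlines are uniformly softened across the whole image.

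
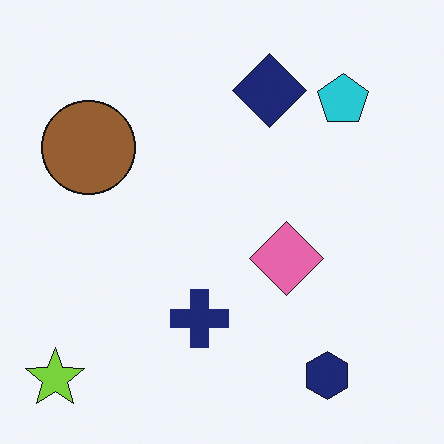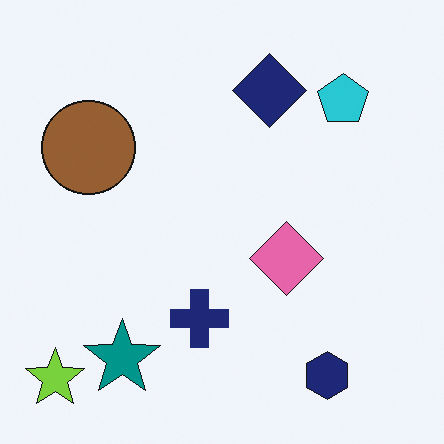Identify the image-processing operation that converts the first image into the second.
This is the original image overlaid with an additional teal star.

A teal star appears in the second image that is absent from the first.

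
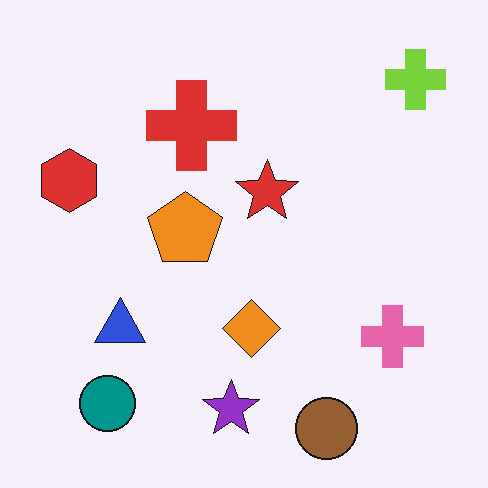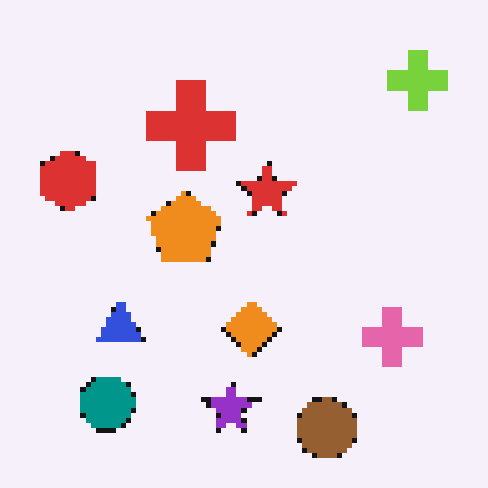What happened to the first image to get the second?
The image was lightly pixelated (a mild mosaic effect).

Shapes are reduced to large square blocks; fine edges and outlines are lost — a downscale-then-upscale (mosaic) effect.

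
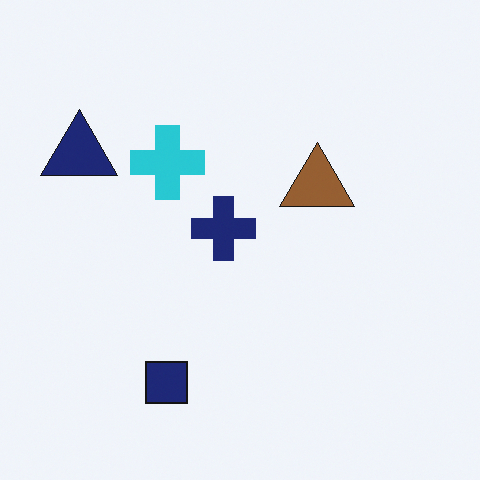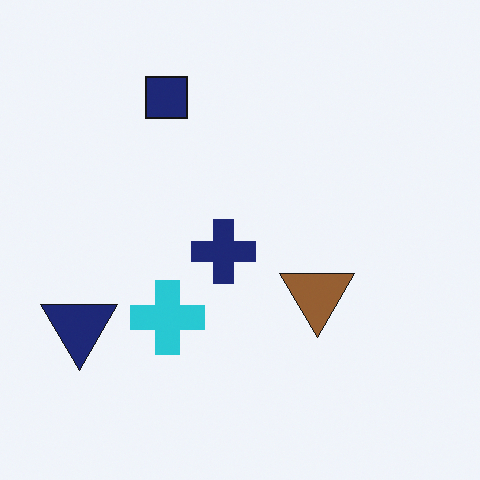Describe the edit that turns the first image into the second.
The transformation is: flipped vertically (top ↔ bottom).

The navy square is in the bottom of the first image and the top of the second — shapes on opposite sides of the horizontal midline have swapped in a mirror flip.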